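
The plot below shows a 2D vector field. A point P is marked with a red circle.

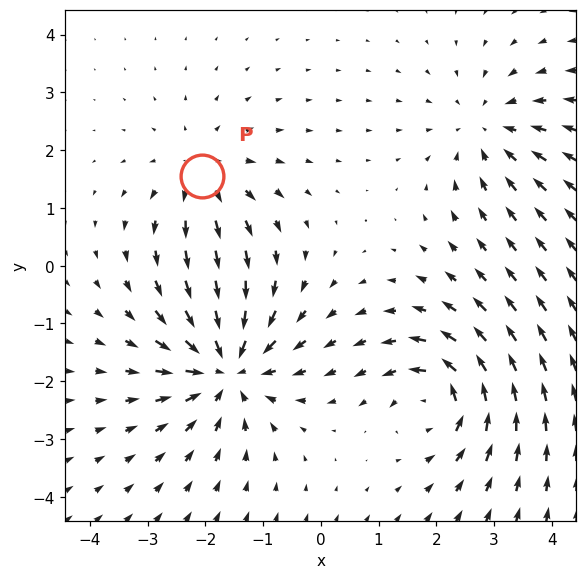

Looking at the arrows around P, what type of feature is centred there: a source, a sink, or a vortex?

source

At P (-2.0, 1.6) the arrows spread outward. Divergence about +3, curl ≈0 — positive divergence with near-zero curl is a source.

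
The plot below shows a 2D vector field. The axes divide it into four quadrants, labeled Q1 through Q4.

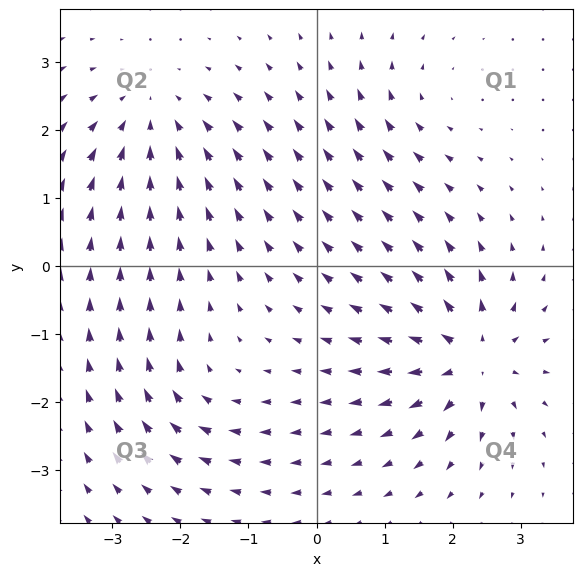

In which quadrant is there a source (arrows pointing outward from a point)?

Q4

The source sits at approximately (2.3, -1.3), which lies in quadrant Q4. The divergence there is about +6, positive as expected for a source.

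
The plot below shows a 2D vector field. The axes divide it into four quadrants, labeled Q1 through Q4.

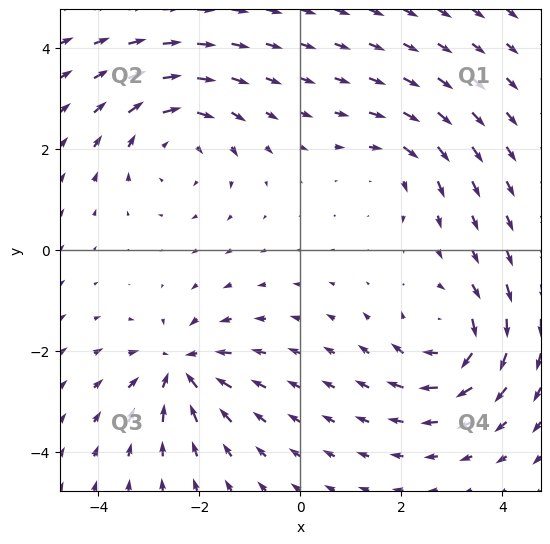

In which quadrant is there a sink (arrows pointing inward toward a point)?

Q3

The sink sits at approximately (-2.4, -2.3), which lies in quadrant Q3. The divergence there is about -6, negative as expected for a sink.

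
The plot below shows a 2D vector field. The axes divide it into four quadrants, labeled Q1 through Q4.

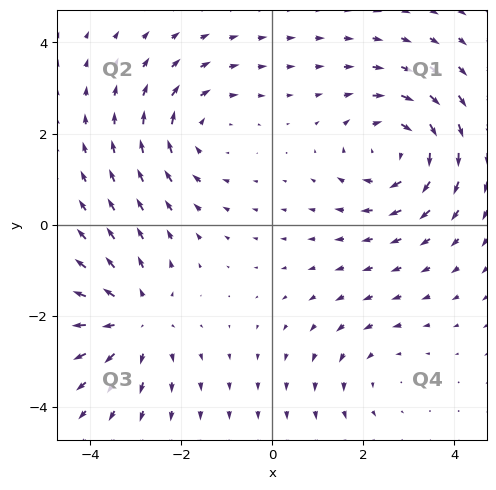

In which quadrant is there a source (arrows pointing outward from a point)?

Q3

The source sits at approximately (-3.0, -2.1), which lies in quadrant Q3. The divergence there is about +4, positive as expected for a source.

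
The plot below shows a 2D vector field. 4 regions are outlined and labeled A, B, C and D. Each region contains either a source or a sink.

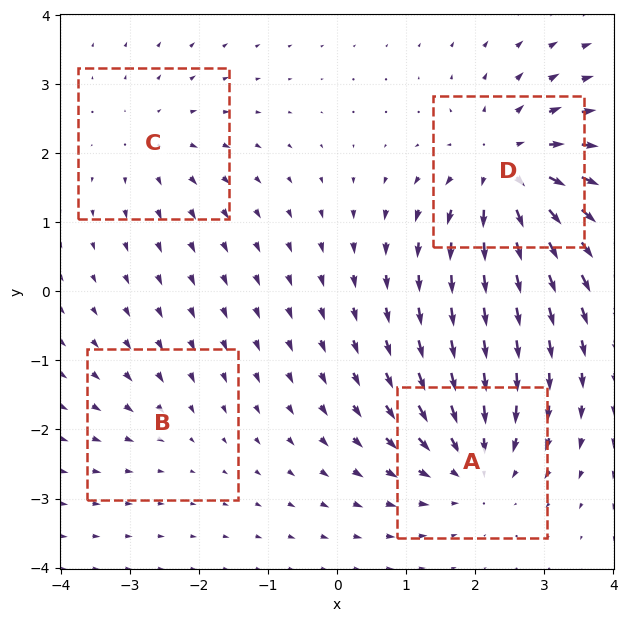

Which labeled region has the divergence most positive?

D

Divergence at each region's feature centre — A: about -5, B: about -2, C: about +3, D: about +7. Region D is most positive.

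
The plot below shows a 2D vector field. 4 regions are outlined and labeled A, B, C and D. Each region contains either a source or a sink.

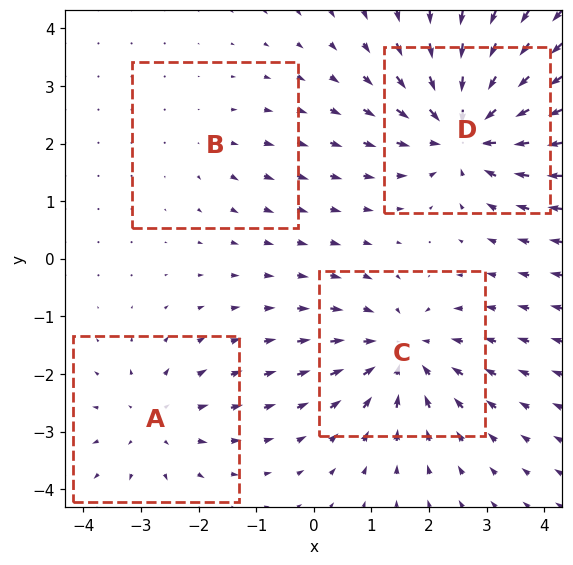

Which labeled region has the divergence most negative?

D

Divergence at each region's feature centre — A: about +3, B: about +2, C: about -5, D: about -6. Region D is most negative.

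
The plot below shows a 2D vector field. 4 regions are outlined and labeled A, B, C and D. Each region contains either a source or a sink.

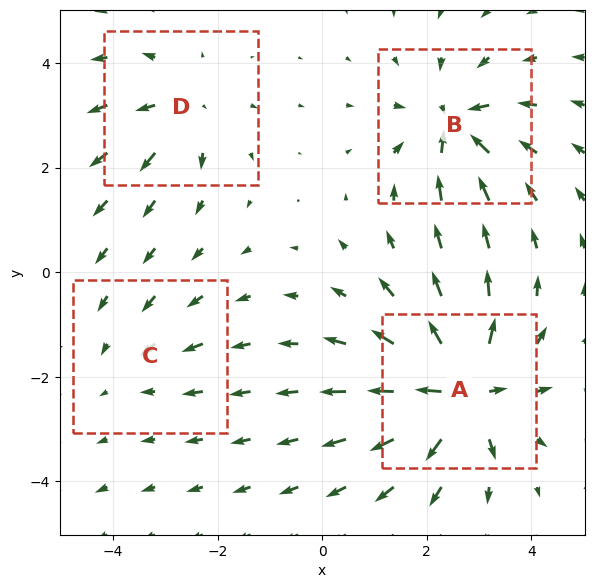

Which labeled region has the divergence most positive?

A

Divergence at each region's feature centre — A: about +9, B: about -6, C: about -2, D: about +4. Region A is most positive.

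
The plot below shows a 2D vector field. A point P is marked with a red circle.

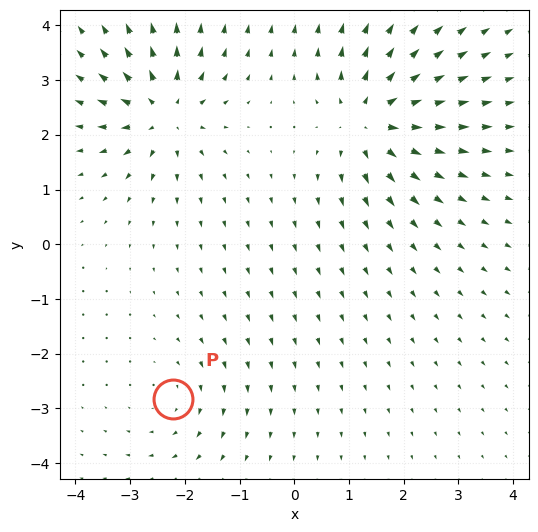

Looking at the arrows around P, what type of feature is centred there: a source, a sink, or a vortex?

vortex

At P (-2.2, -2.8) the arrows circulate clockwise. Divergence ≈0, curl about -2 — near-zero divergence with nonzero curl is a vortex.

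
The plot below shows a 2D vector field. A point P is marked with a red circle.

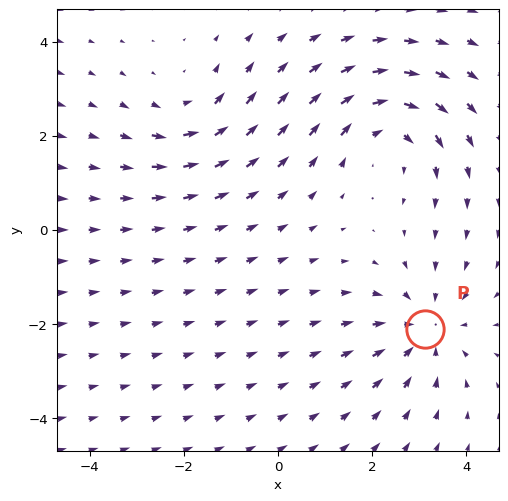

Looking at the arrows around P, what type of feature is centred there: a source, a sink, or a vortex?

sink

At P (3.1, -2.1) the arrows converge inward. Divergence about -4, curl ≈0 — negative divergence with near-zero curl is a sink.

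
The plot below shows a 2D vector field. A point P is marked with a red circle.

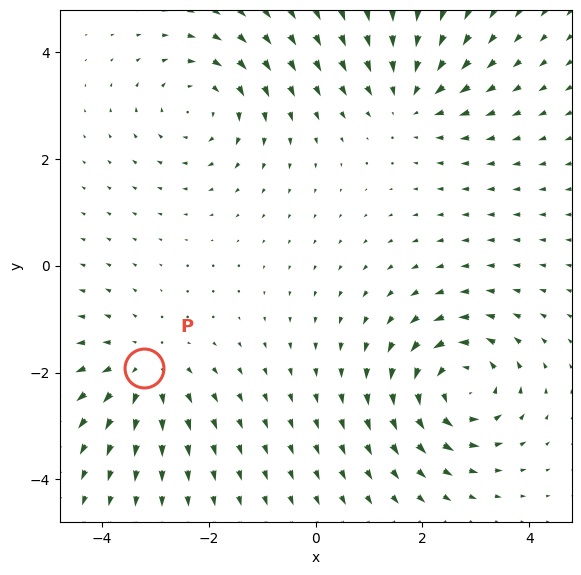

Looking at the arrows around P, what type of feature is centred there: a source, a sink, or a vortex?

At P (-3.2, -1.9) the arrows spread outward. Divergence about +3, curl ≈0 — positive divergence with near-zero curl is a source.

source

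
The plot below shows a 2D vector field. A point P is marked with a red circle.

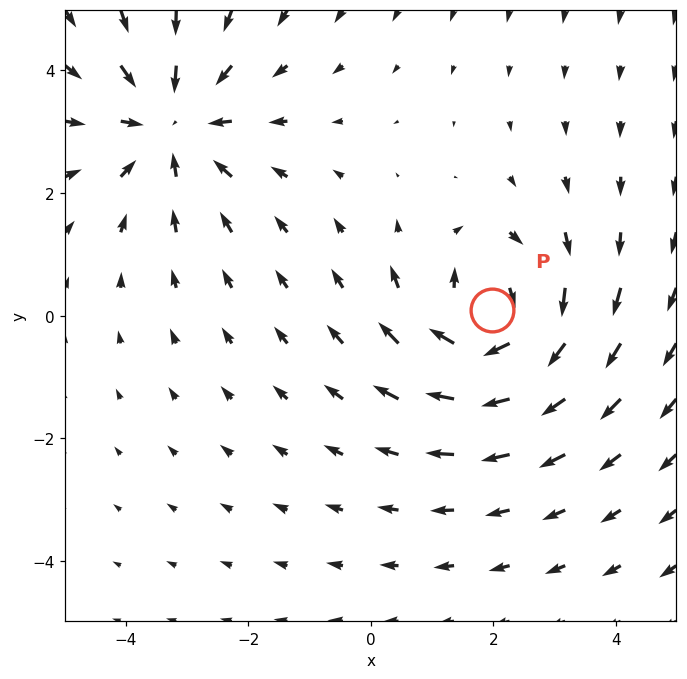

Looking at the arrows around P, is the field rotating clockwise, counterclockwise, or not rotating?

Near P at (2.0, 0.1) the arrows circulate clockwise. The curl (z-component) there is about -4; negative curl means clockwise rotation.

clockwise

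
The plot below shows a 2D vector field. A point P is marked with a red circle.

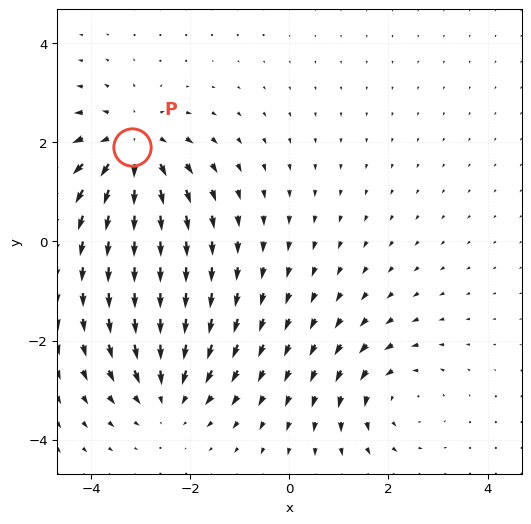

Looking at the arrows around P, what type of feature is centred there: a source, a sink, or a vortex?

source

At P (-3.2, 1.9) the arrows spread outward. Divergence about +4, curl ≈0 — positive divergence with near-zero curl is a source.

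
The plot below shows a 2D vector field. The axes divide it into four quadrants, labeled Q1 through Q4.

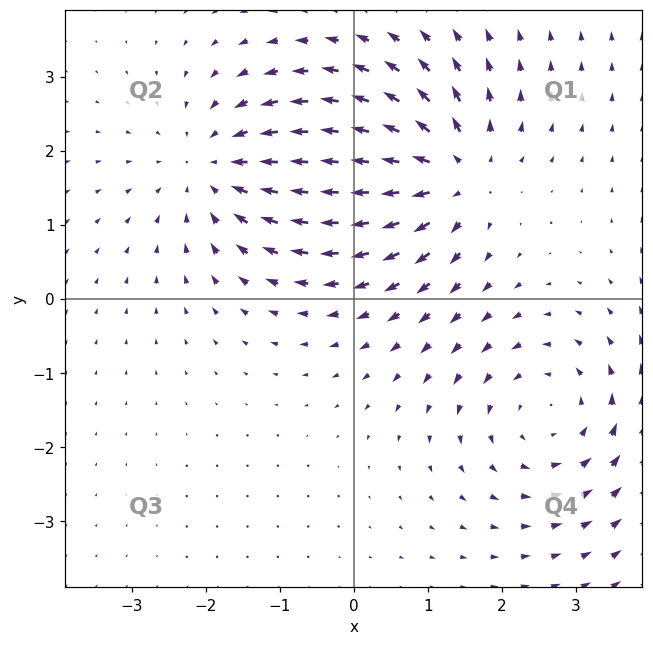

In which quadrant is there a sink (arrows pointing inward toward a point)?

The sink sits at approximately (-1.8, 1.8), which lies in quadrant Q2. The divergence there is about -4, negative as expected for a sink.

Q2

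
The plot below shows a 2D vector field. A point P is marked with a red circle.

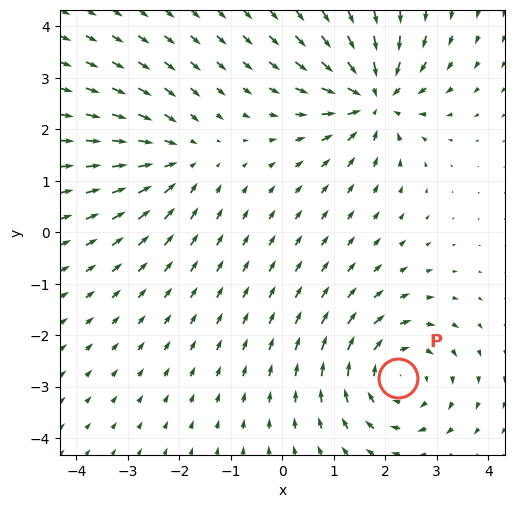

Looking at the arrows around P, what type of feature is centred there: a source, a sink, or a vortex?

vortex

At P (2.2, -2.8) the arrows circulate clockwise. Divergence ≈0, curl about -4 — near-zero divergence with nonzero curl is a vortex.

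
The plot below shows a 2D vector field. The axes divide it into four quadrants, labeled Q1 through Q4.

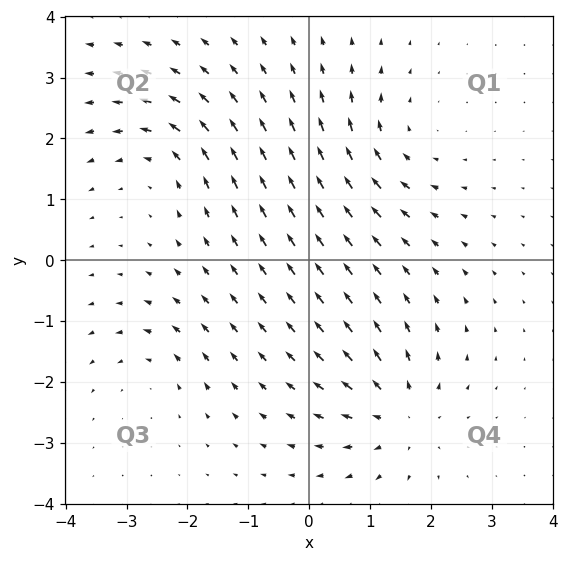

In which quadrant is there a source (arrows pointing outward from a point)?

Q4

The source sits at approximately (1.5, -2.5), which lies in quadrant Q4. The divergence there is about +5, positive as expected for a source.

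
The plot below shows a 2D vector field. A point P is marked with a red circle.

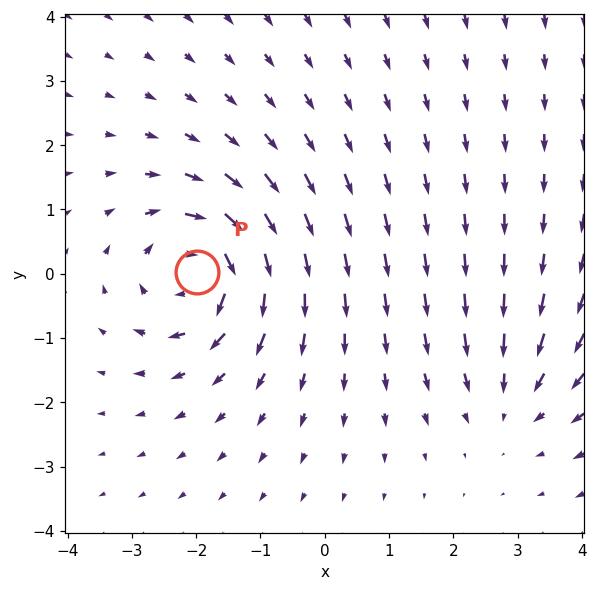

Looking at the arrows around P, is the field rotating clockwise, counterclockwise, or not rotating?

Near P at (-2.0, 0.0) the arrows circulate clockwise. The curl (z-component) there is about -6; negative curl means clockwise rotation.

clockwise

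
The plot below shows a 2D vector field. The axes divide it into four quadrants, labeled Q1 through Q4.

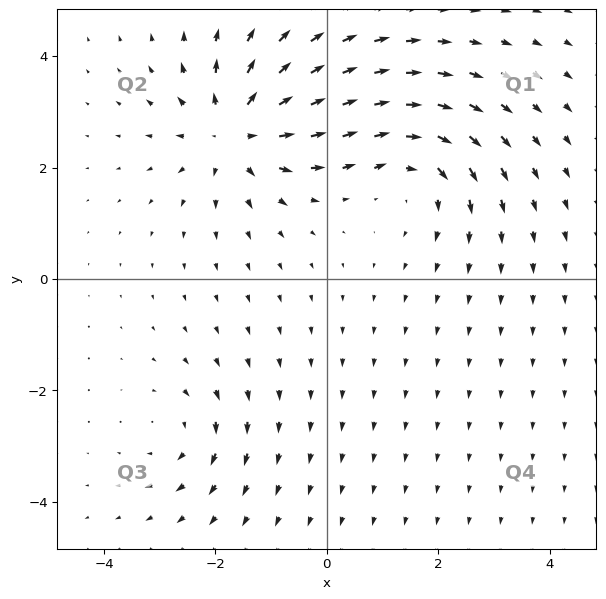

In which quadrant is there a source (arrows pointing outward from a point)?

The source sits at approximately (-1.6, 2.7), which lies in quadrant Q2. The divergence there is about +5, positive as expected for a source.

Q2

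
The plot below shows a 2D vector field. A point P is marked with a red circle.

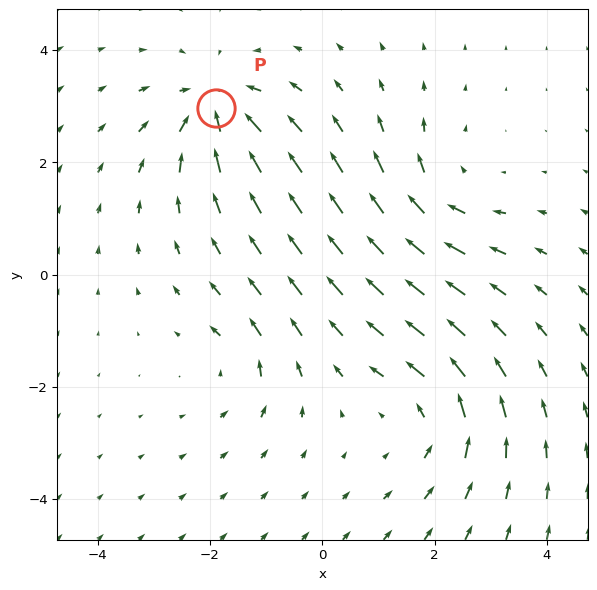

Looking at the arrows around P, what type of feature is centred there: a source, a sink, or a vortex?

At P (-1.9, 3.0) the arrows converge inward. Divergence about -5, curl ≈0 — negative divergence with near-zero curl is a sink.

sink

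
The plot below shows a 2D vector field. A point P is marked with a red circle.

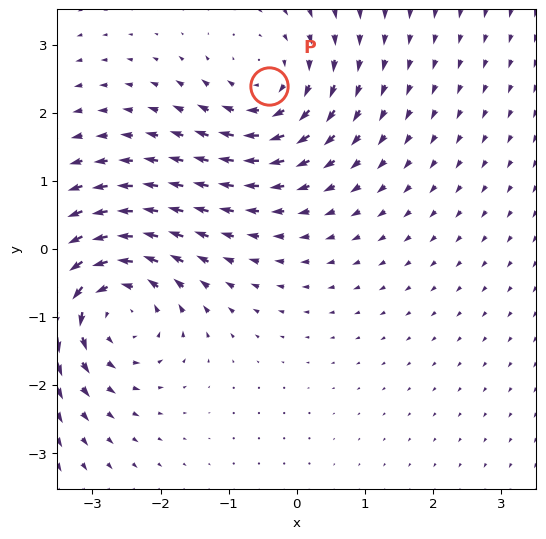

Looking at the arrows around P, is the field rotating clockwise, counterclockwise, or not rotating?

clockwise

Near P at (-0.4, 2.4) the arrows circulate clockwise. The curl (z-component) there is about -3; negative curl means clockwise rotation.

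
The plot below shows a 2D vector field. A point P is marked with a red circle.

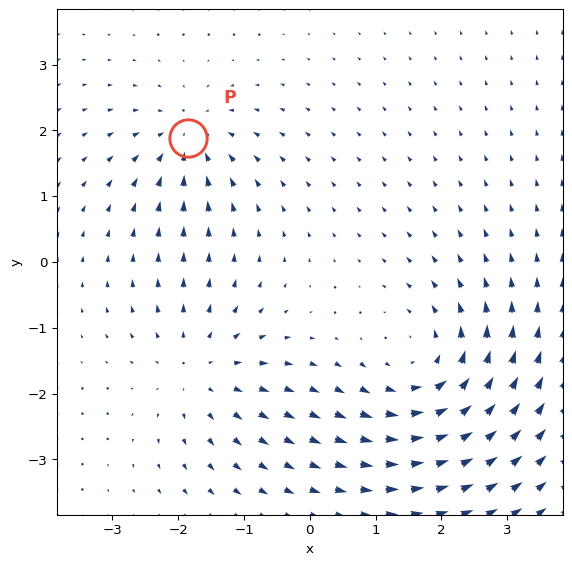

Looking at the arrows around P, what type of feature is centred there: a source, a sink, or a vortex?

sink

At P (-1.9, 1.9) the arrows converge inward. Divergence about -4, curl ≈0 — negative divergence with near-zero curl is a sink.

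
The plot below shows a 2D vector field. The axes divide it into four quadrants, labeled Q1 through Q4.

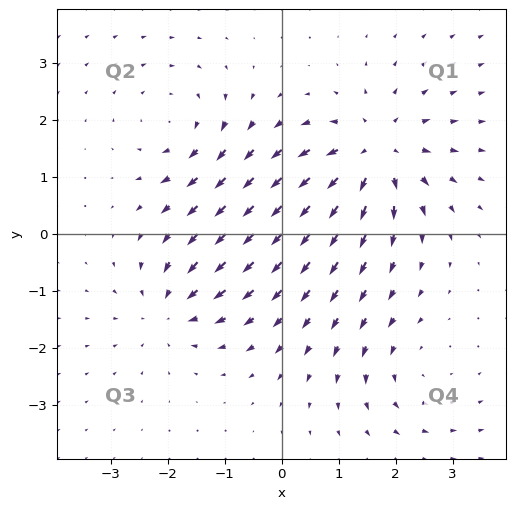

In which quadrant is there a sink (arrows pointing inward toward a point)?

The sink sits at approximately (-2.0, -1.3), which lies in quadrant Q3. The divergence there is about -4, negative as expected for a sink.

Q3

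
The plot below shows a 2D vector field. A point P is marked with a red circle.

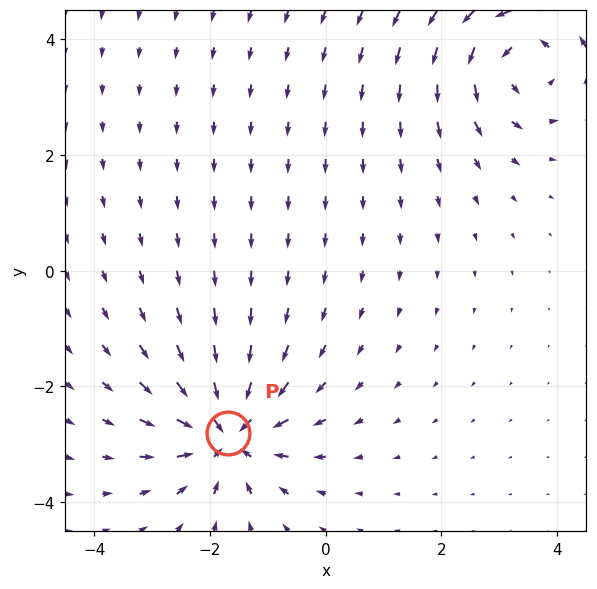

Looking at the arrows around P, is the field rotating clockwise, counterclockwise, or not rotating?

not rotating

Near P at (-1.7, -2.8) the arrows show no circulation. The curl there is ≈0.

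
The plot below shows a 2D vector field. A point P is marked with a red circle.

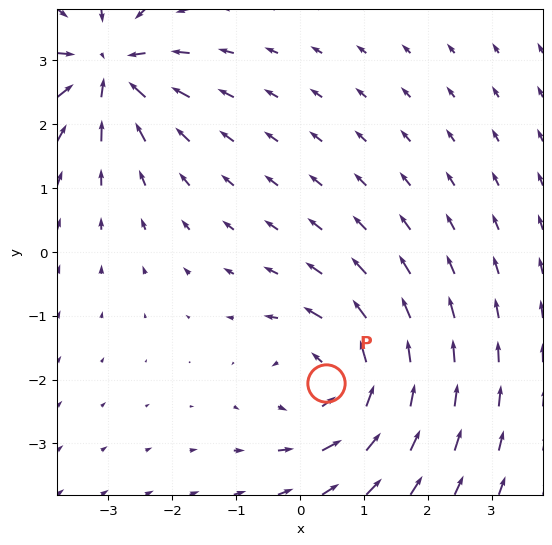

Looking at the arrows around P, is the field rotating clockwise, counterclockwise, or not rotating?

Near P at (0.4, -2.0) the arrows circulate counterclockwise. The curl (z-component) there is about +4; positive curl means counterclockwise rotation.

counterclockwise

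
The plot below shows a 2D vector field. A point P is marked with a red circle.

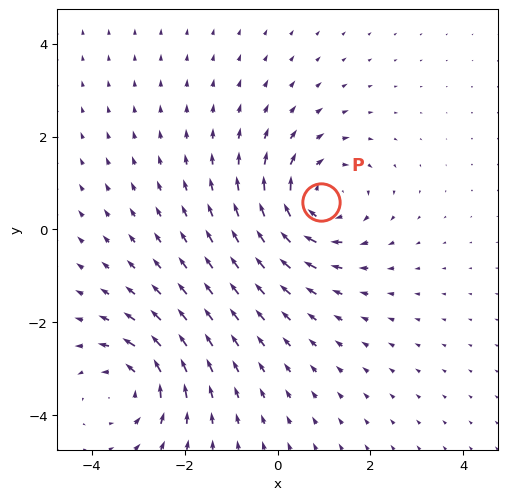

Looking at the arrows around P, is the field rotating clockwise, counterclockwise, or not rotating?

clockwise

Near P at (0.9, 0.6) the arrows circulate clockwise. The curl (z-component) there is about -4; negative curl means clockwise rotation.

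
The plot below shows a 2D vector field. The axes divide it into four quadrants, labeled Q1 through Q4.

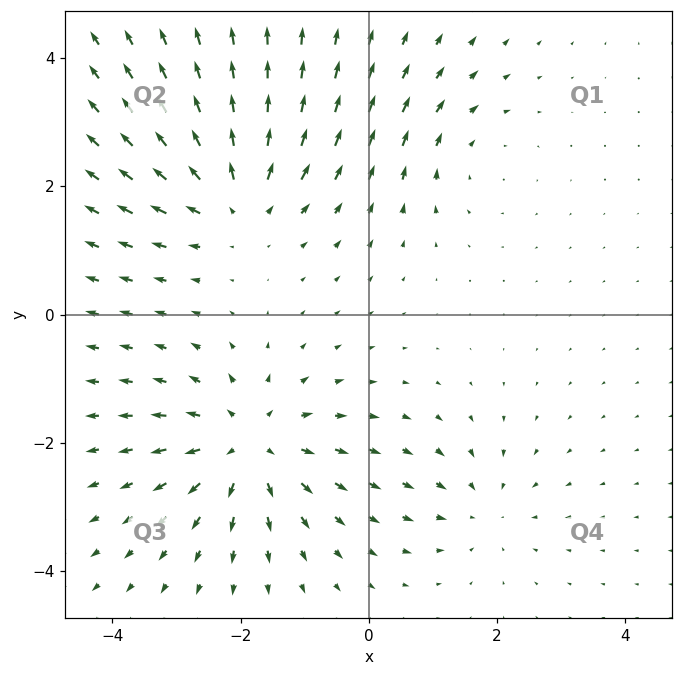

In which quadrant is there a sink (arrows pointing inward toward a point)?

Q4

The sink sits at approximately (1.8, -3.1), which lies in quadrant Q4. The divergence there is about -3, negative as expected for a sink.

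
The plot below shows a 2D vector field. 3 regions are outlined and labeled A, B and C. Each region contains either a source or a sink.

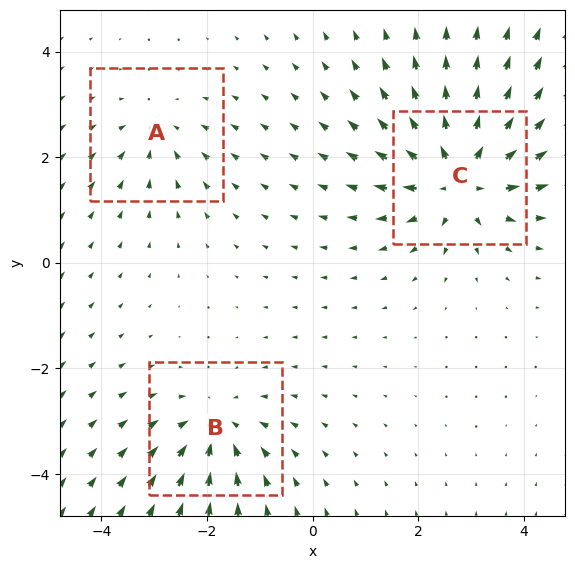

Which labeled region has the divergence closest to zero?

Divergence at each region's feature centre — A: about -2, B: about -3, C: about +5. Region A is closest to zero.

A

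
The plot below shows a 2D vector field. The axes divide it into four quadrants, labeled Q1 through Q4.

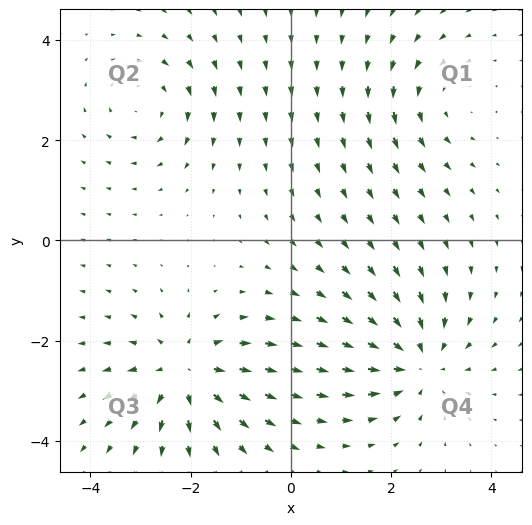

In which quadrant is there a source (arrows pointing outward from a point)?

The source sits at approximately (-2.1, -2.6), which lies in quadrant Q3. The divergence there is about +5, positive as expected for a source.

Q3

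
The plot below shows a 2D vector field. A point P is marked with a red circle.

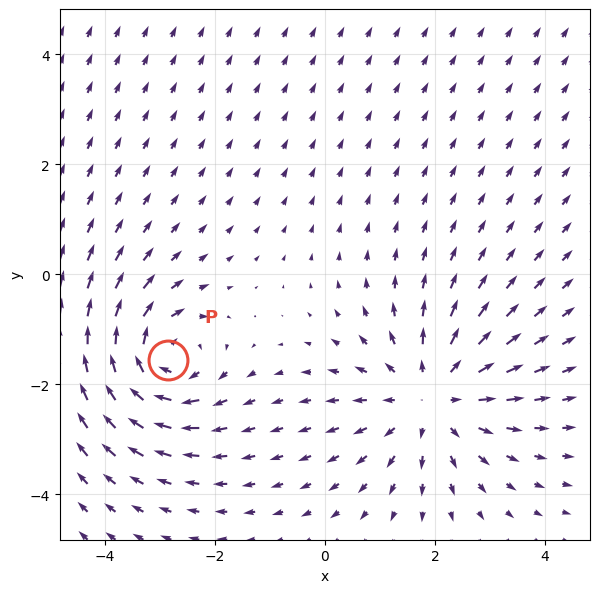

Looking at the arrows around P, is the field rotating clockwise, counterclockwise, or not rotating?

Near P at (-2.9, -1.5) the arrows circulate clockwise. The curl (z-component) there is about -4; negative curl means clockwise rotation.

clockwise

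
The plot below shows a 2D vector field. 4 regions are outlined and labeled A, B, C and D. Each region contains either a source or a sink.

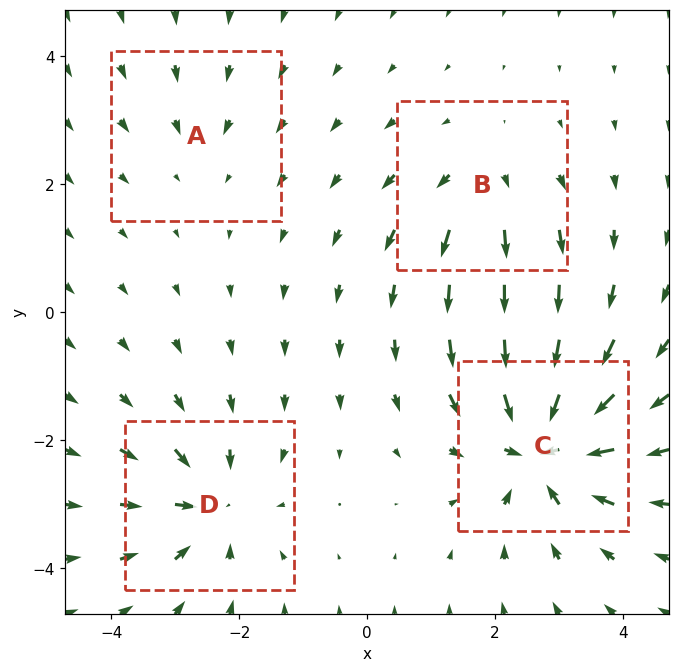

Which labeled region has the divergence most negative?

Divergence at each region's feature centre — A: about -2, B: about +4, C: about -8, D: about -5. Region C is most negative.

C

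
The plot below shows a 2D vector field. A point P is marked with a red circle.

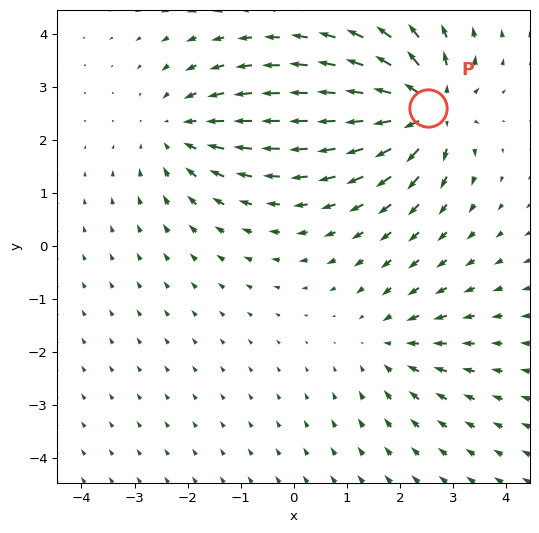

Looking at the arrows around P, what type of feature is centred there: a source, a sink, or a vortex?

source

At P (2.5, 2.6) the arrows spread outward. Divergence about +6, curl ≈0 — positive divergence with near-zero curl is a source.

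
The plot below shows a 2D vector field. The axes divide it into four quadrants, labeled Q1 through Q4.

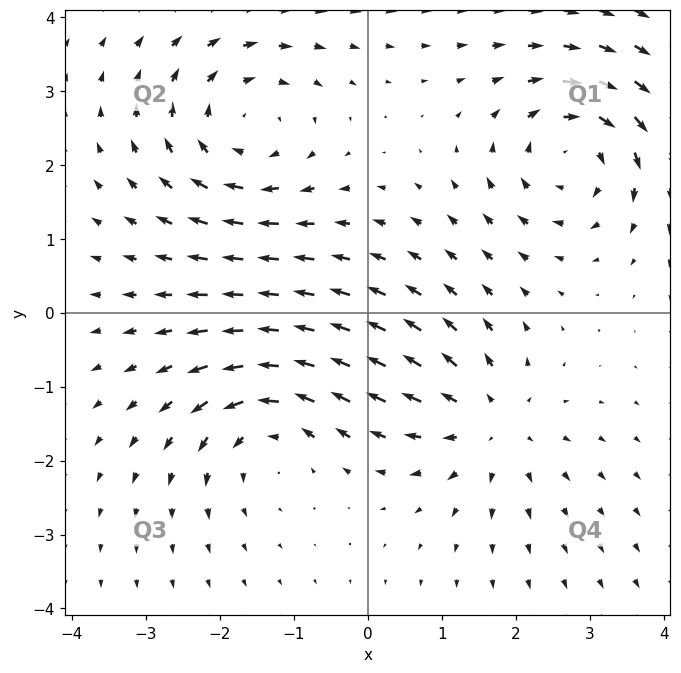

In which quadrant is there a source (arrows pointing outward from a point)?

Q4

The source sits at approximately (1.6, -1.5), which lies in quadrant Q4. The divergence there is about +4, positive as expected for a source.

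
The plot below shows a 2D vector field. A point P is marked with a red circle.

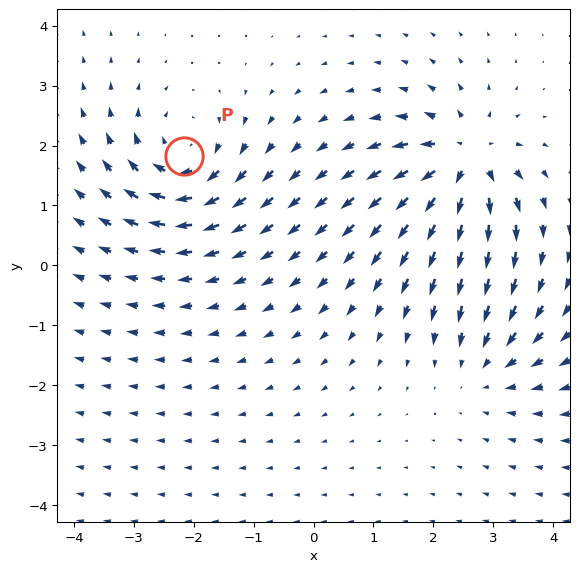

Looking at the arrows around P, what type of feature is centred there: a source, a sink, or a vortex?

At P (-2.2, 1.8) the arrows circulate clockwise. Divergence ≈0, curl about -5 — near-zero divergence with nonzero curl is a vortex.

vortex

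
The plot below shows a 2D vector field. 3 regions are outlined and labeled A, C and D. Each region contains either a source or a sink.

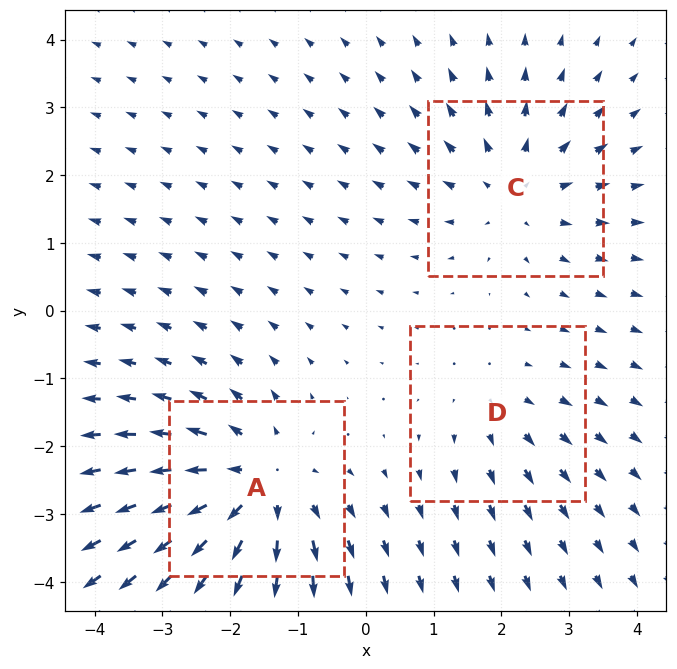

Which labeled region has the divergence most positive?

Divergence at each region's feature centre — A: about +4, C: about +3, D: about +2. Region A is most positive.

A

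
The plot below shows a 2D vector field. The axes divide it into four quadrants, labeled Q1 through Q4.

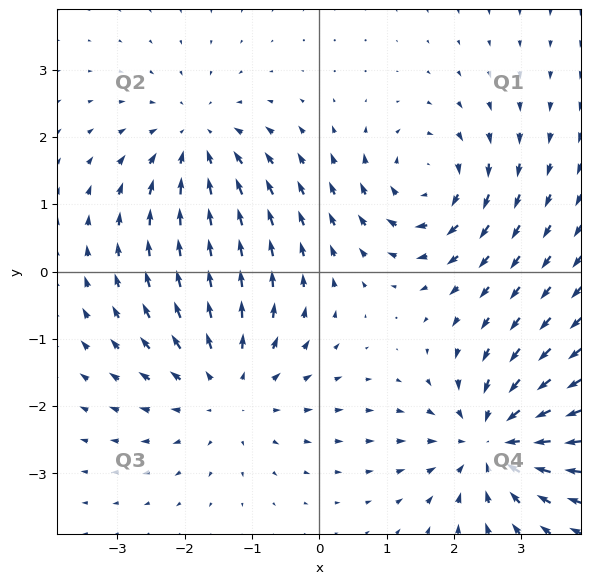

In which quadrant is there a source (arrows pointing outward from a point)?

Q3

The source sits at approximately (-1.4, -1.7), which lies in quadrant Q3. The divergence there is about +3, positive as expected for a source.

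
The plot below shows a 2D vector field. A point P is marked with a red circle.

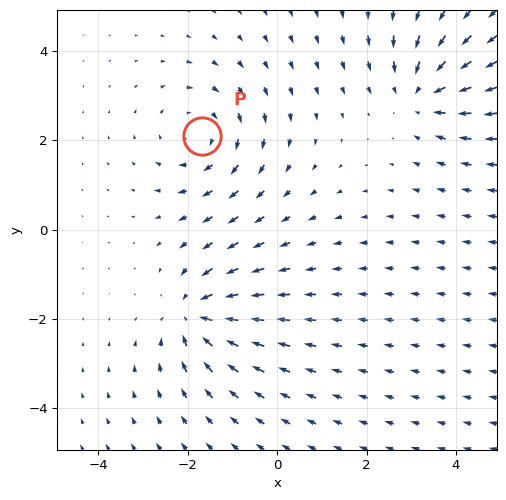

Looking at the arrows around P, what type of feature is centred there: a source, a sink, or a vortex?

At P (-1.7, 2.1) the arrows circulate clockwise. Divergence ≈0, curl about -3 — near-zero divergence with nonzero curl is a vortex.

vortex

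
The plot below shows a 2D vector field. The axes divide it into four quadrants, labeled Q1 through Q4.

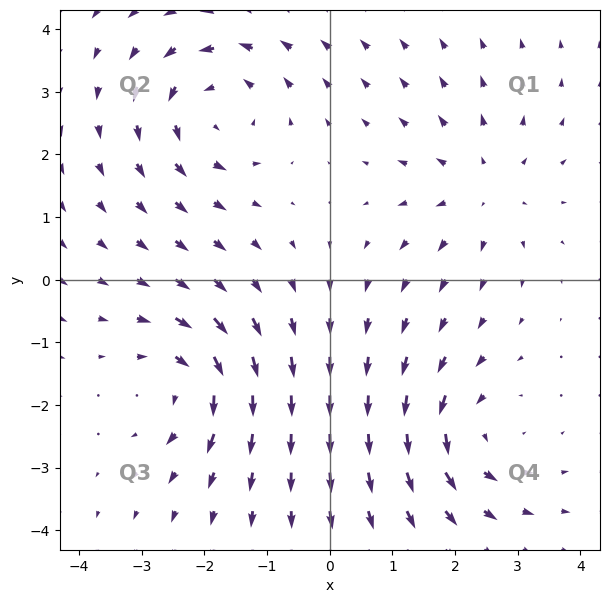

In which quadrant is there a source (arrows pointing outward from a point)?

Q1

The source sits at approximately (2.5, 1.5), which lies in quadrant Q1. The divergence there is about +3, positive as expected for a source.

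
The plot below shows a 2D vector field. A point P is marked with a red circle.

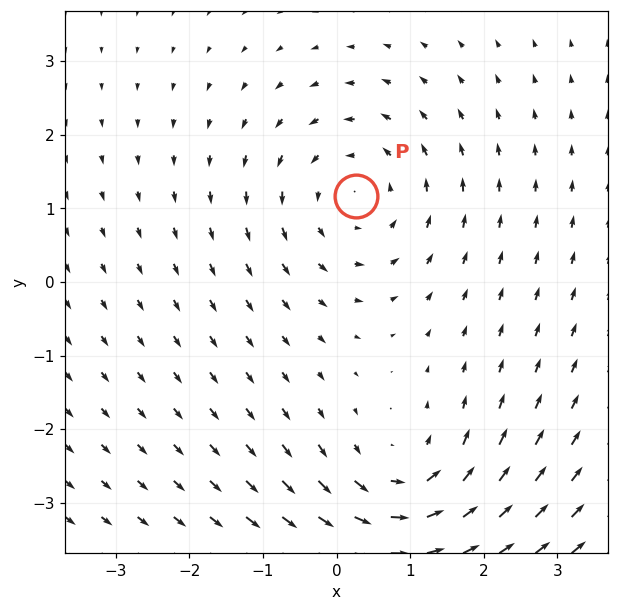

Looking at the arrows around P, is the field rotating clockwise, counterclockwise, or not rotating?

counterclockwise

Near P at (0.3, 1.2) the arrows circulate counterclockwise. The curl (z-component) there is about +3; positive curl means counterclockwise rotation.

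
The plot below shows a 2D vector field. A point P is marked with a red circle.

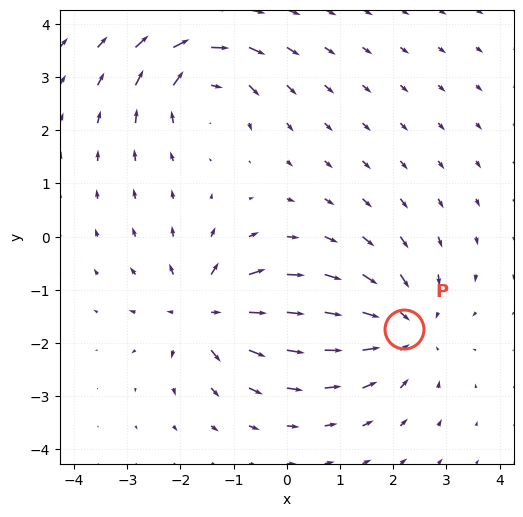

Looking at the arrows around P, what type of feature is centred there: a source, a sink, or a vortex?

At P (2.2, -1.7) the arrows converge inward. Divergence about -4, curl ≈0 — negative divergence with near-zero curl is a sink.

sink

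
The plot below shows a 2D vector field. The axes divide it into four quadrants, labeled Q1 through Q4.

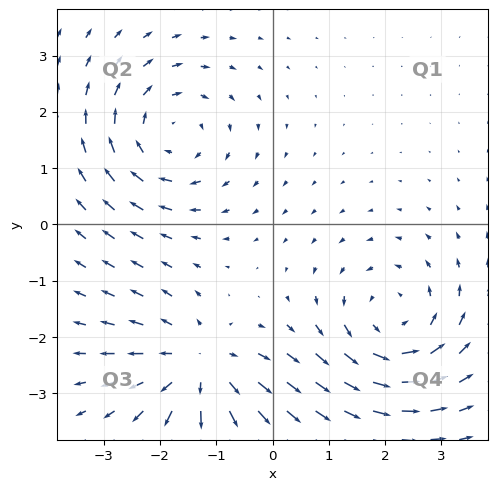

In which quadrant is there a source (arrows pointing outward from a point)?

The source sits at approximately (-1.3, -2.5), which lies in quadrant Q3. The divergence there is about +5, positive as expected for a source.

Q3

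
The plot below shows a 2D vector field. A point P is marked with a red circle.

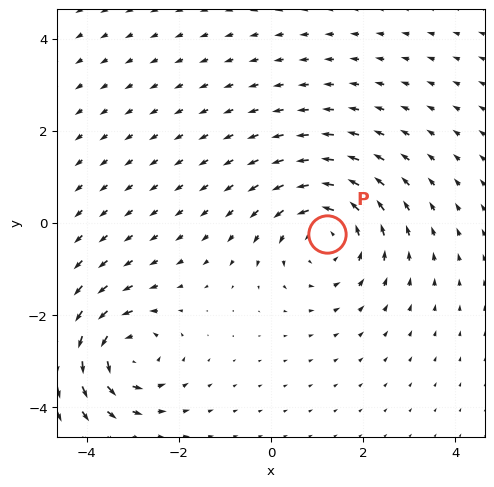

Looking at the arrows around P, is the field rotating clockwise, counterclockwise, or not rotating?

counterclockwise

Near P at (1.2, -0.2) the arrows circulate counterclockwise. The curl (z-component) there is about +3; positive curl means counterclockwise rotation.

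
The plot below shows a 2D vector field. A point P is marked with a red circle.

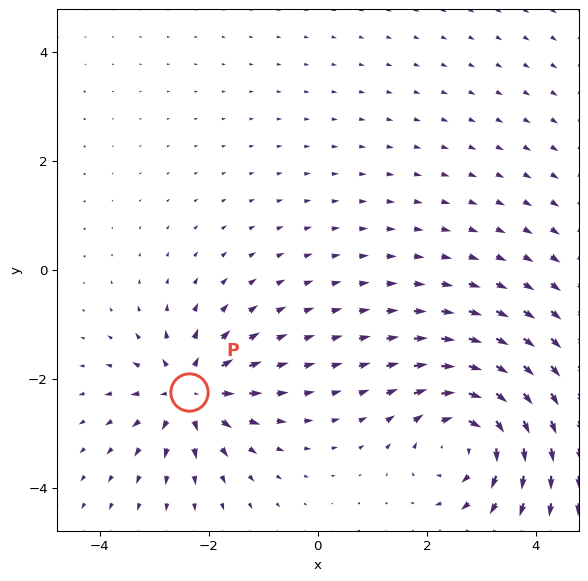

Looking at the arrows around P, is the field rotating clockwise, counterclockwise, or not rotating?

Near P at (-2.4, -2.2) the arrows show no circulation. The curl there is ≈0.

not rotating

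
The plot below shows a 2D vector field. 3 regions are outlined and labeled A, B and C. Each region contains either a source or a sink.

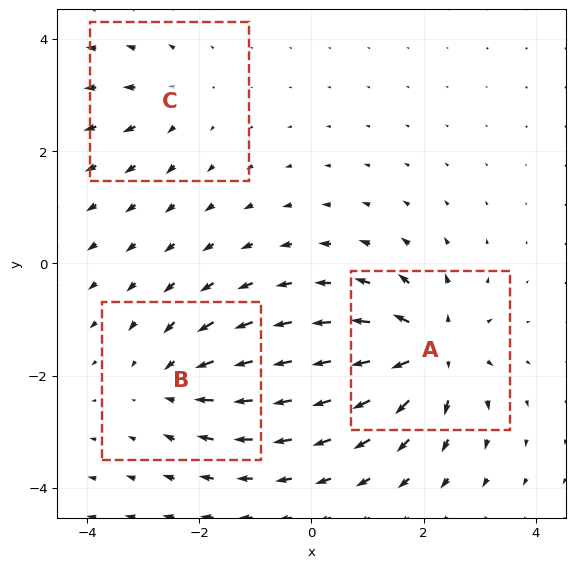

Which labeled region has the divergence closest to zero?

C

Divergence at each region's feature centre — A: about +6, B: about -4, C: about +2. Region C is closest to zero.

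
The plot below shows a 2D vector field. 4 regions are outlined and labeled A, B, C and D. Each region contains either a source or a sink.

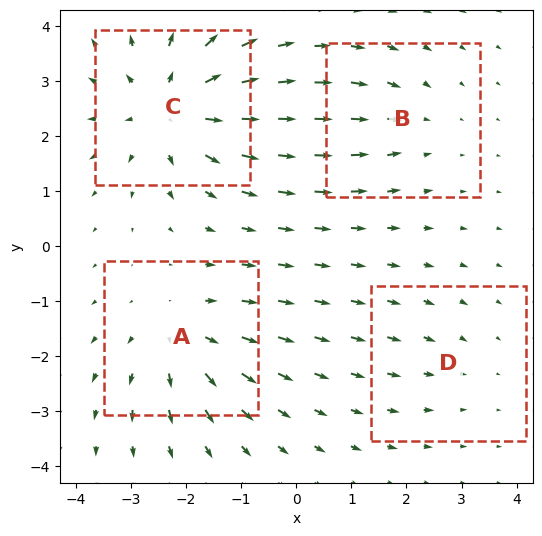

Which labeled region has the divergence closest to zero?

D

Divergence at each region's feature centre — A: about +5, B: about -3, C: about +7, D: about -2. Region D is closest to zero.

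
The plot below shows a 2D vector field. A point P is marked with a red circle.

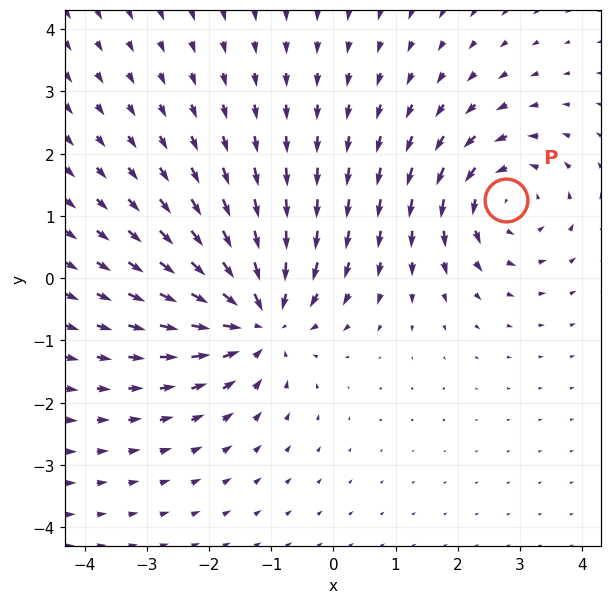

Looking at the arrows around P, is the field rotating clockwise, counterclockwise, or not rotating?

Near P at (2.8, 1.2) the arrows circulate counterclockwise. The curl (z-component) there is about +4; positive curl means counterclockwise rotation.

counterclockwise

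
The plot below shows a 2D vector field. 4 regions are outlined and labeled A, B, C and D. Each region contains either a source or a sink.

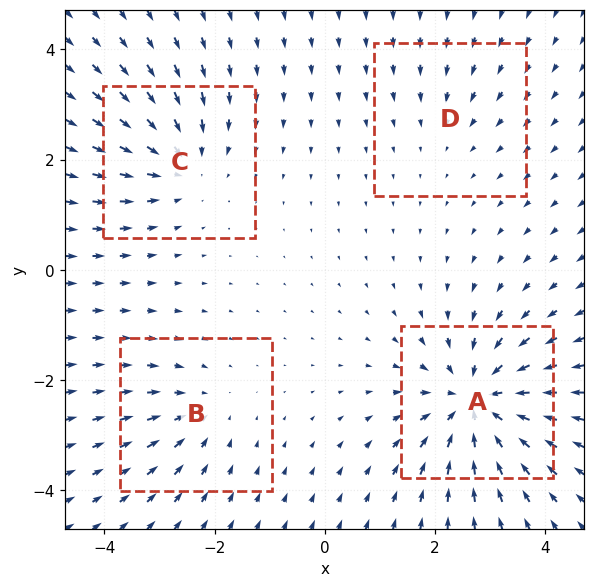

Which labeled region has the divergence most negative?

A

Divergence at each region's feature centre — A: about -7, B: about -3, C: about -5, D: about -2. Region A is most negative.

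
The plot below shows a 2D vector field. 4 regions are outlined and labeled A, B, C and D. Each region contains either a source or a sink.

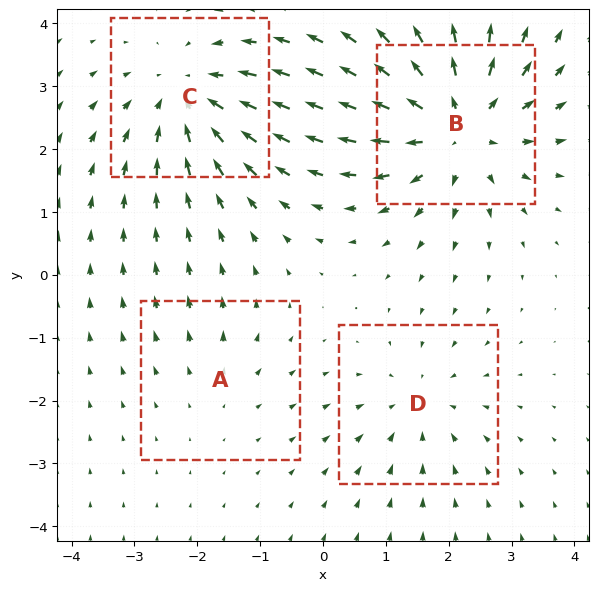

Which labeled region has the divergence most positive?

Divergence at each region's feature centre — A: about +2, B: about +6, C: about -4, D: about -3. Region B is most positive.

B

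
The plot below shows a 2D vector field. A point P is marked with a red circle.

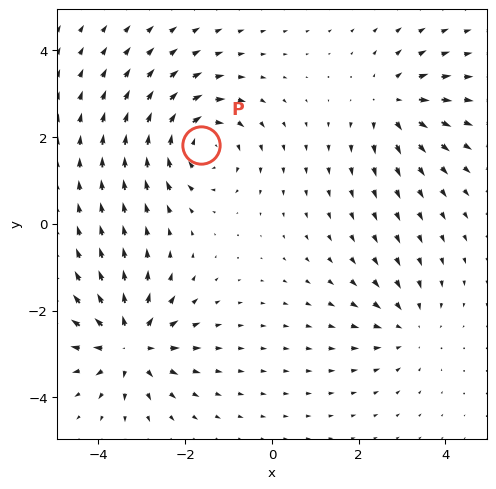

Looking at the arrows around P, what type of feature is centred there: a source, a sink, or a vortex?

At P (-1.6, 1.8) the arrows circulate clockwise. Divergence ≈0, curl about -5 — near-zero divergence with nonzero curl is a vortex.

vortex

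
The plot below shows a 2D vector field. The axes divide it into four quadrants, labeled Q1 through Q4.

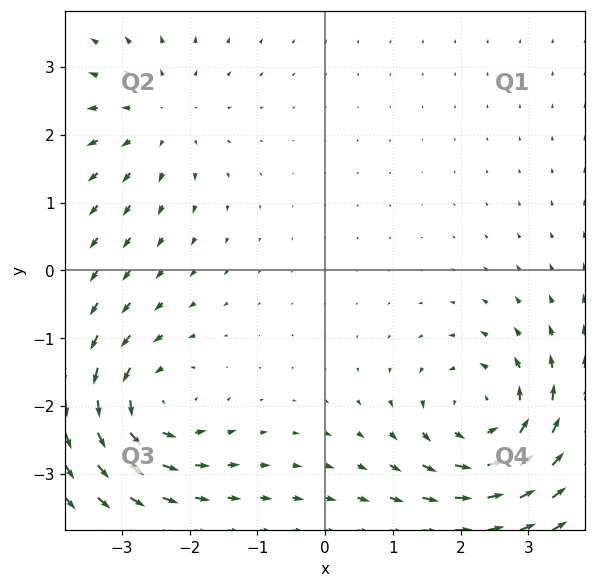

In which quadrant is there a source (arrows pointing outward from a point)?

The source sits at approximately (-2.5, 2.3), which lies in quadrant Q2. The divergence there is about +3, positive as expected for a source.

Q2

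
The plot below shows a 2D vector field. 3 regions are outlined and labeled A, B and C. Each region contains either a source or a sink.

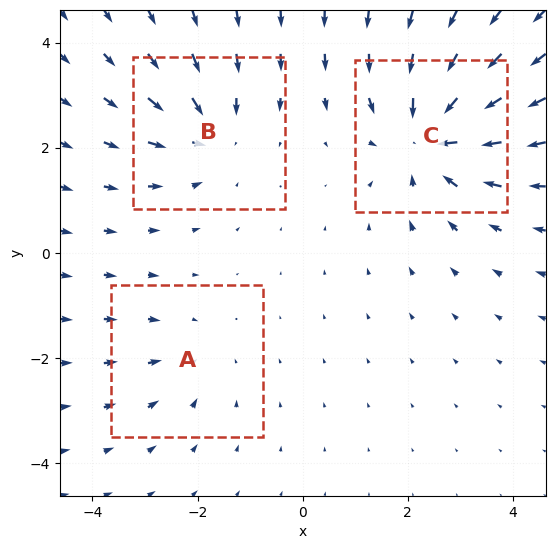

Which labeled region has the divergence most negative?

Divergence at each region's feature centre — A: about -2, B: about -3, C: about -5. Region C is most negative.

C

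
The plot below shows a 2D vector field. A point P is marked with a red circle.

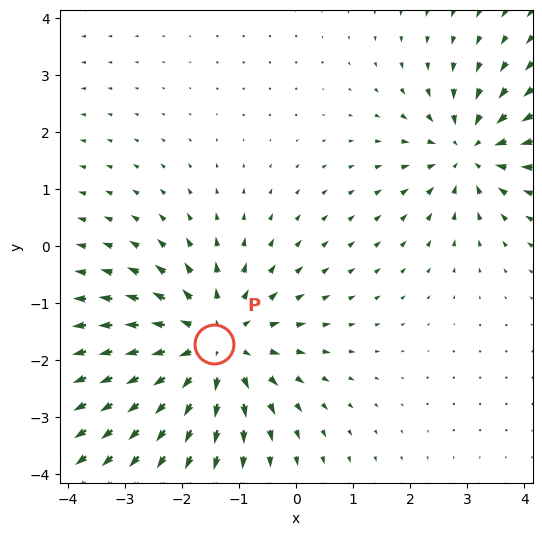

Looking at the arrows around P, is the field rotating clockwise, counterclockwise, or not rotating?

Near P at (-1.4, -1.7) the arrows show no circulation. The curl there is ≈0.

not rotating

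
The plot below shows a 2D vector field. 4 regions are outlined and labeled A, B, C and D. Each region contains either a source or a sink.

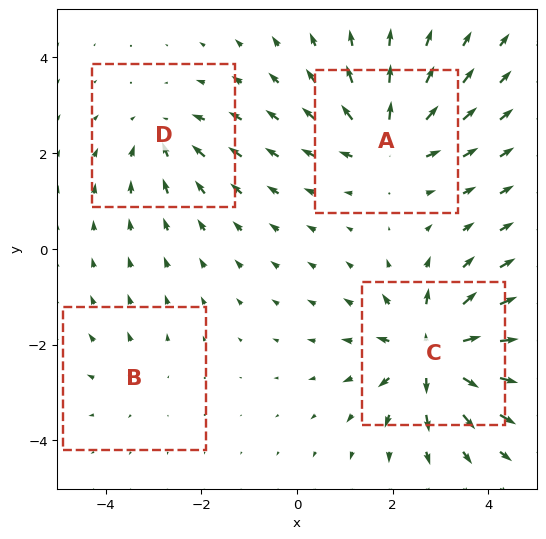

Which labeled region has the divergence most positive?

Divergence at each region's feature centre — A: about +6, B: about +2, C: about +8, D: about -4. Region C is most positive.

C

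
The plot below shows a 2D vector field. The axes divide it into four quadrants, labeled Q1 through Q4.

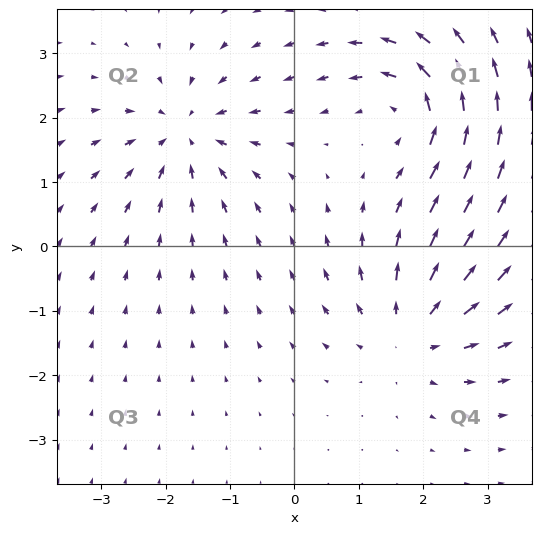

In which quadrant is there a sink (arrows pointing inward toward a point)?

Q2

The sink sits at approximately (-1.7, 1.7), which lies in quadrant Q2. The divergence there is about -5, negative as expected for a sink.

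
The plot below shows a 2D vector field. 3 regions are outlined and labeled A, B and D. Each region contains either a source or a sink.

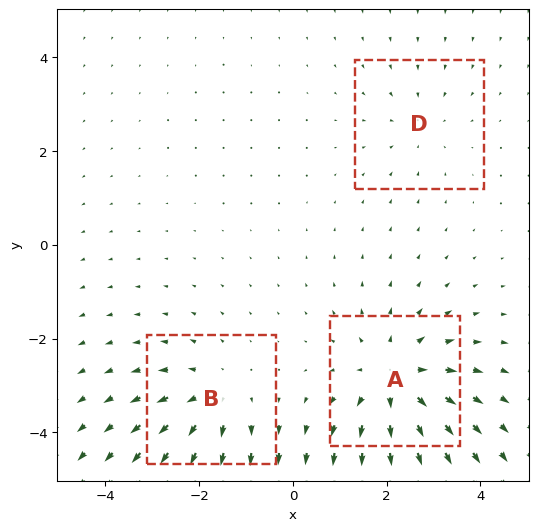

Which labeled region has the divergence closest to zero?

D

Divergence at each region's feature centre — A: about +4, B: about +3, D: about -2. Region D is closest to zero.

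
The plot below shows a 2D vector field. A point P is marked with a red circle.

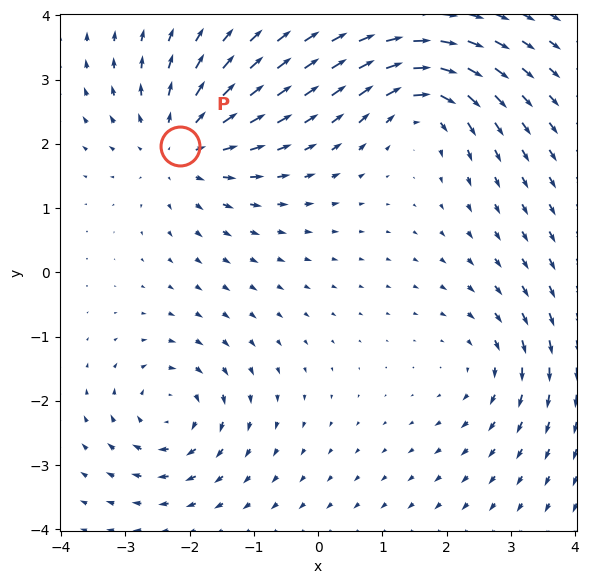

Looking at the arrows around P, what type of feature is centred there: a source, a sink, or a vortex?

source

At P (-2.1, 2.0) the arrows spread outward. Divergence about +5, curl ≈0 — positive divergence with near-zero curl is a source.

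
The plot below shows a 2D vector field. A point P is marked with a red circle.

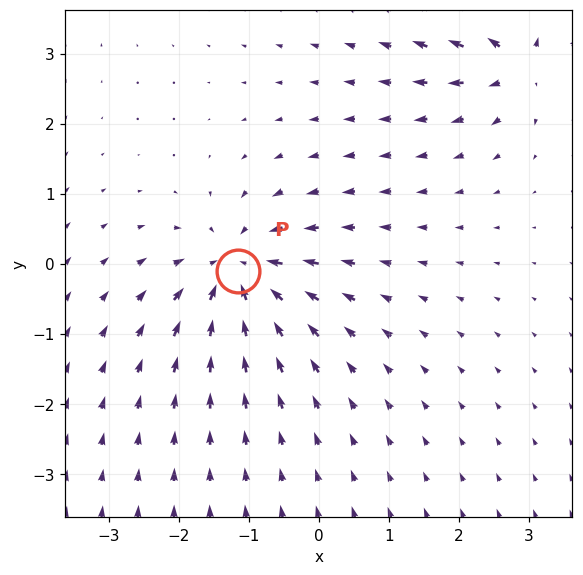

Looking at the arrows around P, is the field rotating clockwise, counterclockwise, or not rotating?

Near P at (-1.1, -0.1) the arrows show no circulation. The curl there is ≈0.

not rotating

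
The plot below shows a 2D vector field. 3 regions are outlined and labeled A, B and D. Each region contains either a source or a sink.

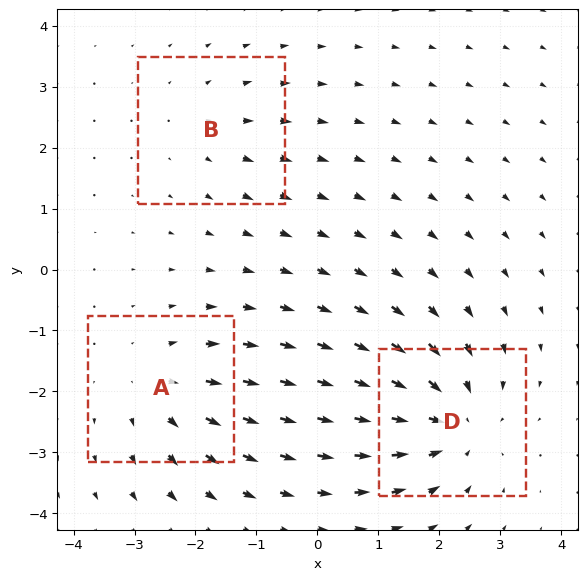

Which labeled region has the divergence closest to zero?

B

Divergence at each region's feature centre — A: about +3, B: about +2, D: about -4. Region B is closest to zero.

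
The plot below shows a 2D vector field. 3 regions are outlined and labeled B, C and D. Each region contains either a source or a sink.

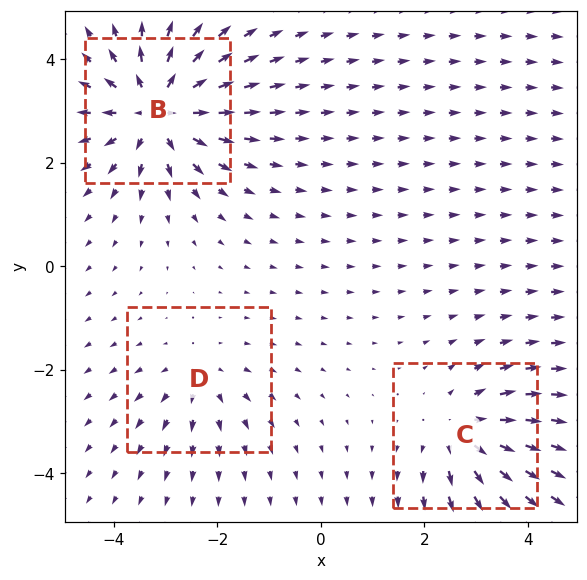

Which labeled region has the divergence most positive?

Divergence at each region's feature centre — B: about +5, C: about +3, D: about +2. Region B is most positive.

B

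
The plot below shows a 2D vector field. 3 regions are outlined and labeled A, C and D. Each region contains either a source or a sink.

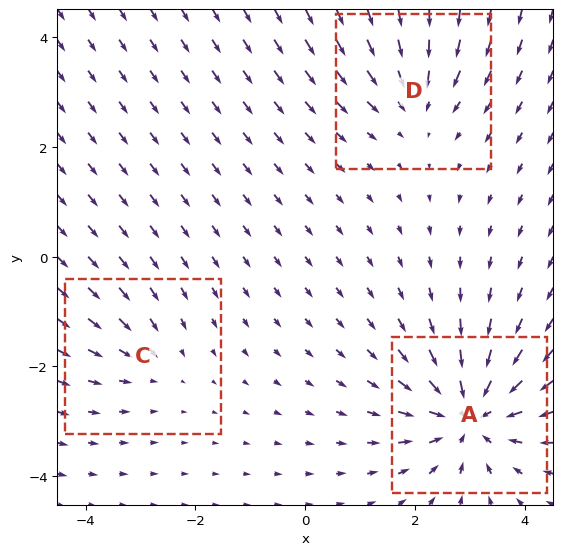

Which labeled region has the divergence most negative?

A

Divergence at each region's feature centre — A: about -6, C: about -2, D: about -3. Region A is most negative.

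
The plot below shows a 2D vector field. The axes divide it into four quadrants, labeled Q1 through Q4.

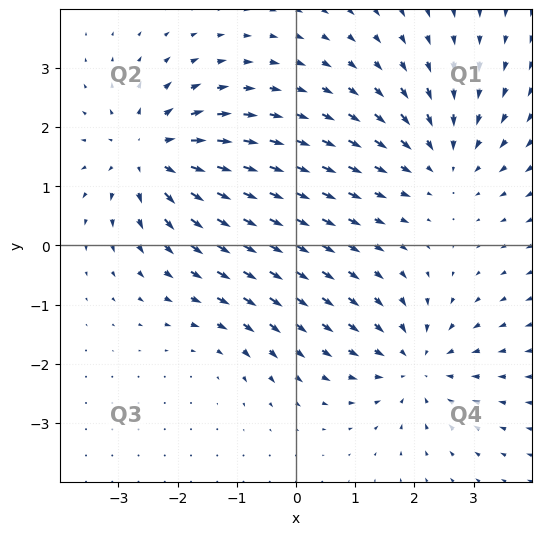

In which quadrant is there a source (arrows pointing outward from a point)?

The source sits at approximately (-2.5, 1.5), which lies in quadrant Q2. The divergence there is about +5, positive as expected for a source.

Q2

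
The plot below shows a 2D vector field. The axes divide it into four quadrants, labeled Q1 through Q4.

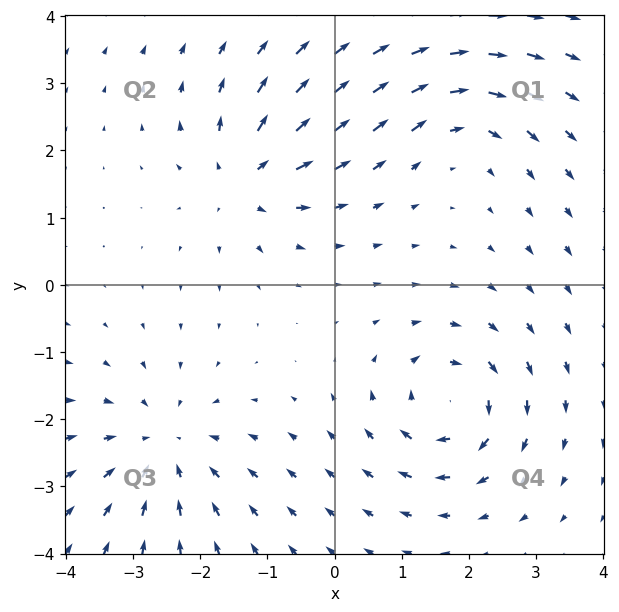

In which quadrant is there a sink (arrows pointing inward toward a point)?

Q3

The sink sits at approximately (-2.5, -2.4), which lies in quadrant Q3. The divergence there is about -5, negative as expected for a sink.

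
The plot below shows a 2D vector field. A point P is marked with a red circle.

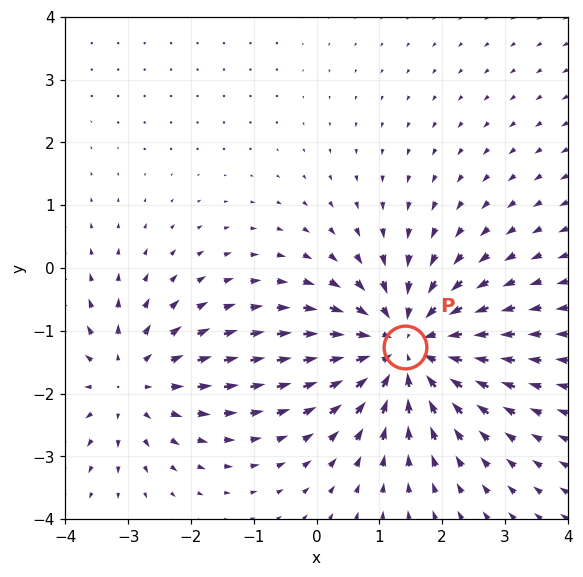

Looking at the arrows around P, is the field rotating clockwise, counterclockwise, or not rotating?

not rotating

Near P at (1.4, -1.3) the arrows show no circulation. The curl there is ≈0.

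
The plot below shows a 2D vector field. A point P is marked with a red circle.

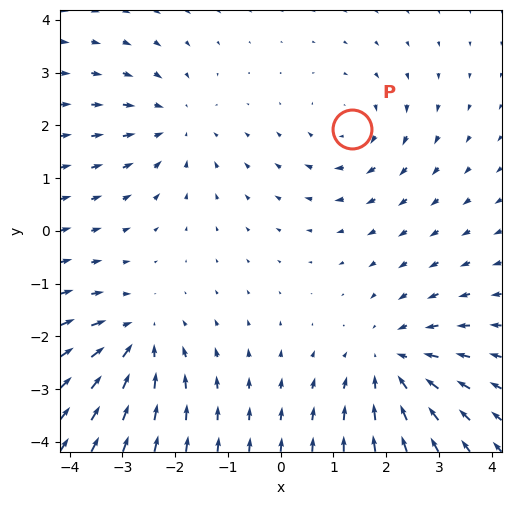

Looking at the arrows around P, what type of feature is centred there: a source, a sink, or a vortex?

At P (1.3, 1.9) the arrows circulate clockwise. Divergence ≈0, curl about -3 — near-zero divergence with nonzero curl is a vortex.

vortex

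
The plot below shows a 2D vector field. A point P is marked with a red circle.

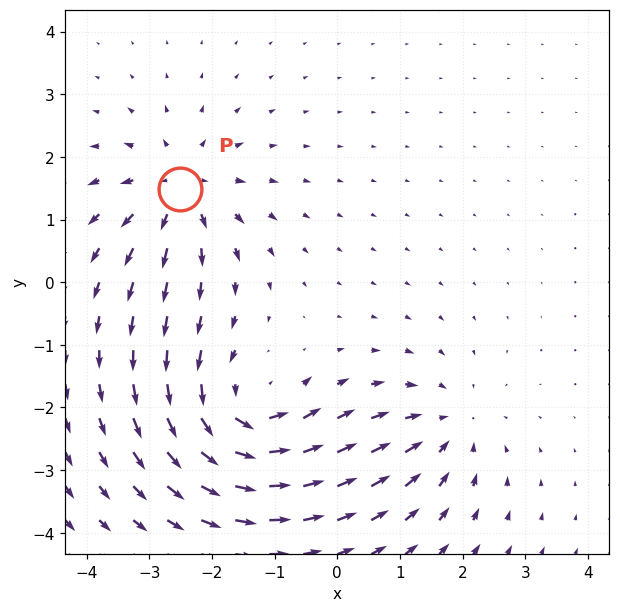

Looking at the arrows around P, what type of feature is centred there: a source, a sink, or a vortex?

At P (-2.5, 1.5) the arrows spread outward. Divergence about +4, curl ≈0 — positive divergence with near-zero curl is a source.

source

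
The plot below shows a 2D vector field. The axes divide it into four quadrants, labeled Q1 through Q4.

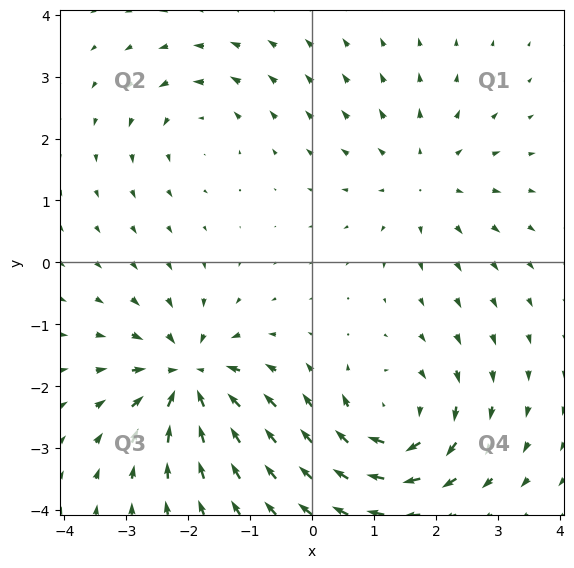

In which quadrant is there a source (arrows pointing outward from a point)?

Q1

The source sits at approximately (1.8, 1.4), which lies in quadrant Q1. The divergence there is about +3, positive as expected for a source.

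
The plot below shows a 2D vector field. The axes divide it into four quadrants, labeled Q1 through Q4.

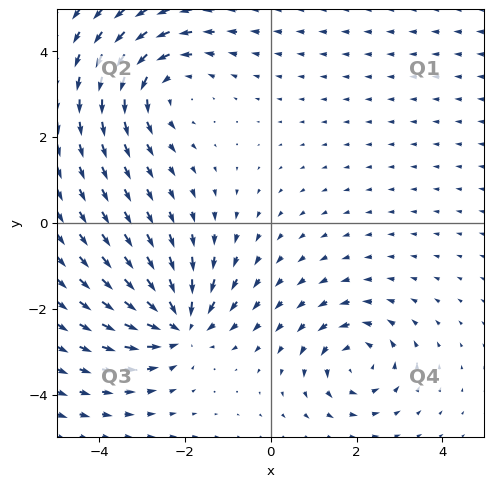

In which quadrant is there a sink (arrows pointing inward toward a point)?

Q3

The sink sits at approximately (-2.1, -2.4), which lies in quadrant Q3. The divergence there is about -4, negative as expected for a sink.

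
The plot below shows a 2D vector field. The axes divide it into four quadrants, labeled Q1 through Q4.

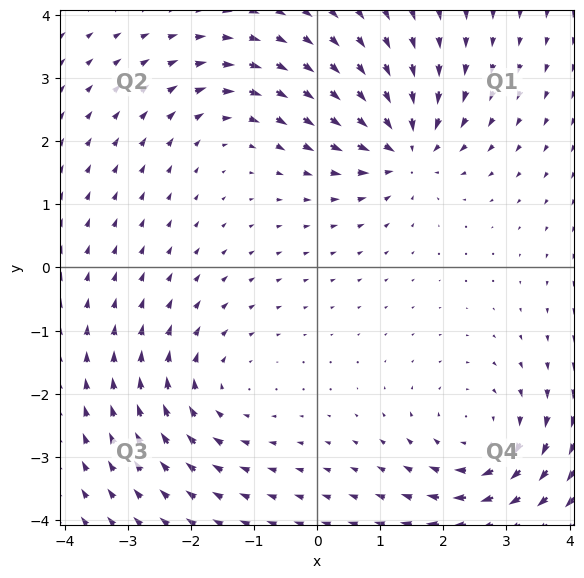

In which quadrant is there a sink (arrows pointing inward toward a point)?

The sink sits at approximately (1.4, 1.9), which lies in quadrant Q1. The divergence there is about -6, negative as expected for a sink.

Q1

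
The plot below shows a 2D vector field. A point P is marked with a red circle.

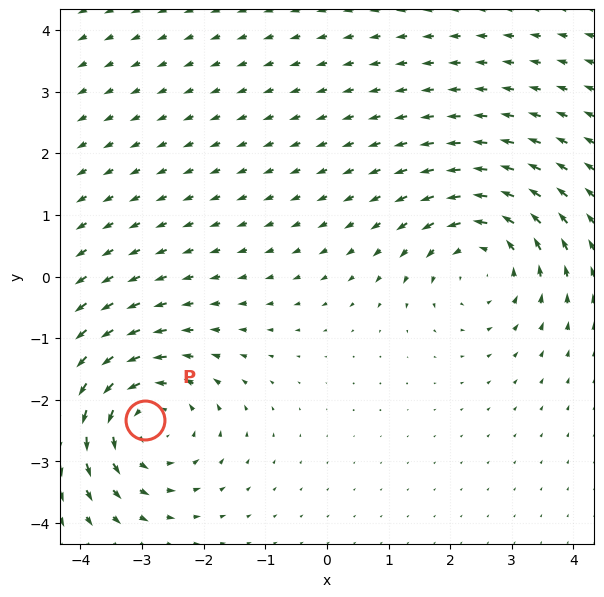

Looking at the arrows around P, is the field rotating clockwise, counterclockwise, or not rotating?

Near P at (-2.9, -2.3) the arrows circulate counterclockwise. The curl (z-component) there is about +4; positive curl means counterclockwise rotation.

counterclockwise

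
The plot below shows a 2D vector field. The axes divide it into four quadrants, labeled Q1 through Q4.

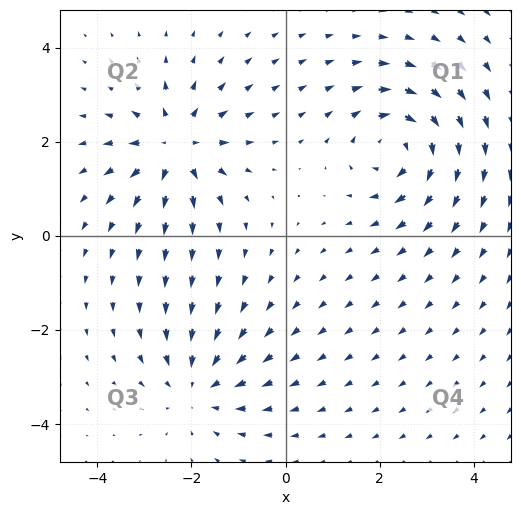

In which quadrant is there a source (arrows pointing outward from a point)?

Q2

The source sits at approximately (-2.3, 1.9), which lies in quadrant Q2. The divergence there is about +5, positive as expected for a source.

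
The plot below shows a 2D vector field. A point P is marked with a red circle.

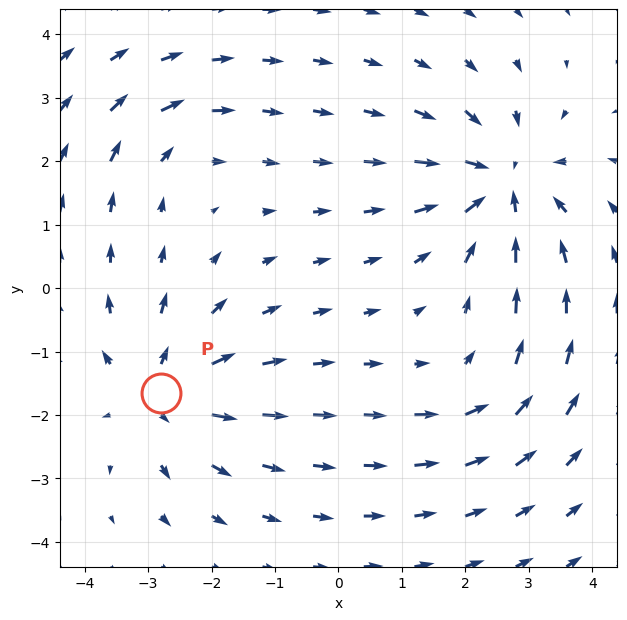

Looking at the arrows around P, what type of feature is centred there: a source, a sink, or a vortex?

At P (-2.8, -1.7) the arrows spread outward. Divergence about +5, curl ≈0 — positive divergence with near-zero curl is a source.

source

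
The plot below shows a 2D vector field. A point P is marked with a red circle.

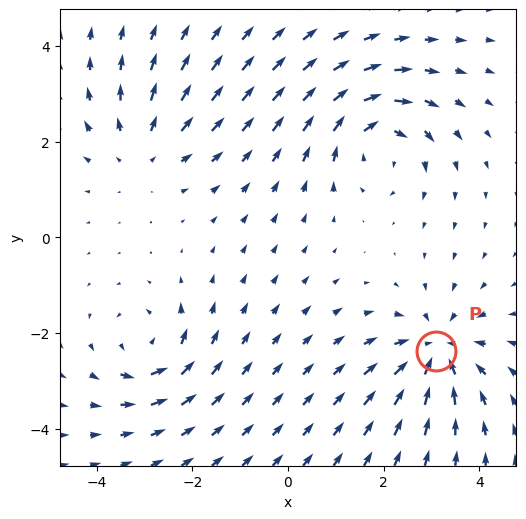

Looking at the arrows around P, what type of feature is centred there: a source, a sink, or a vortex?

At P (3.1, -2.4) the arrows converge inward. Divergence about -6, curl ≈0 — negative divergence with near-zero curl is a sink.

sink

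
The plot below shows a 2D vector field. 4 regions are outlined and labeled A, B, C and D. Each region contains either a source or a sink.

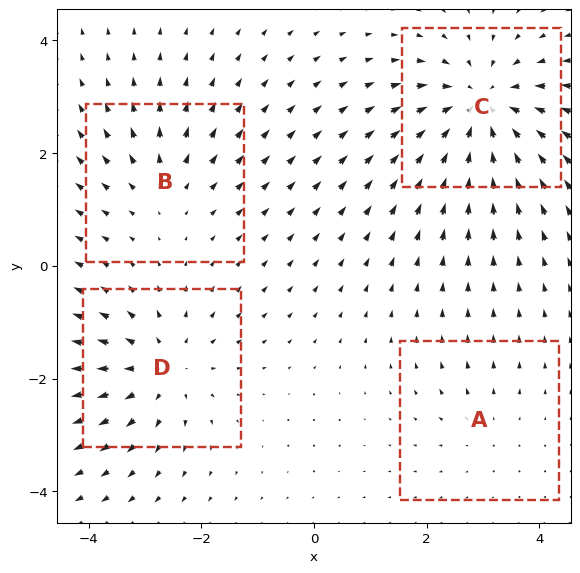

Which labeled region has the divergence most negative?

C

Divergence at each region's feature centre — A: about +2, B: about +3, C: about -6, D: about +4. Region C is most negative.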